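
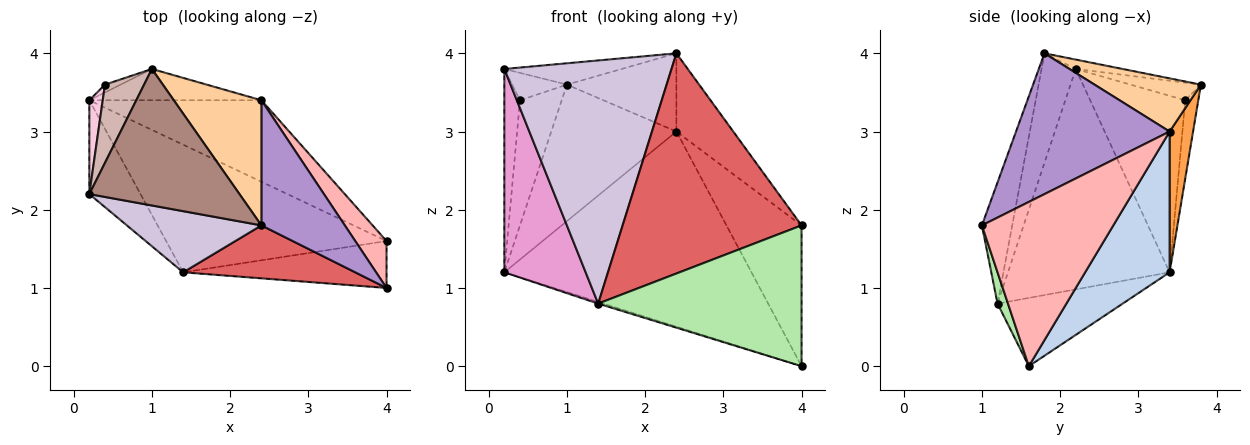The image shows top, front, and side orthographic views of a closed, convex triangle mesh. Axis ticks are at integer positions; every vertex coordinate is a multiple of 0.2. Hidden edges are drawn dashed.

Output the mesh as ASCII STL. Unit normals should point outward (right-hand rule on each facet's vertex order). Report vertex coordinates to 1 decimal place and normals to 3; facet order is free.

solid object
 facet normal -0.296 0.012 -0.955
  outer loop
   vertex 1.4 1.2 0.8
   vertex 0.2 3.4 1.2
   vertex 4.0 1.6 0.0
  endloop
 endfacet
 facet normal 0.301 0.880 -0.368
  outer loop
   vertex 2.4 3.4 3.0
   vertex 4.0 1.6 0.0
   vertex 0.2 3.4 1.2
  endloop
 endfacet
 facet normal 0.180 0.959 -0.220
  outer loop
   vertex 2.4 3.4 3.0
   vertex 0.2 3.4 1.2
   vertex 1.0 3.8 3.6
  endloop
 endfacet
 facet normal 0.458 0.471 0.754
  outer loop
   vertex 2.4 3.4 3.0
   vertex 1.0 3.8 3.6
   vertex 2.4 1.8 4.0
  endloop
 endfacet
 facet normal -0.298 0.953 -0.060
  outer loop
   vertex 0.4 3.6 3.4
   vertex 1.0 3.8 3.6
   vertex 0.2 3.4 1.2
  endloop
 endfacet
 facet normal 0.049 -0.948 -0.316
  outer loop
   vertex 4.0 1.0 1.8
   vertex 1.4 1.2 0.8
   vertex 4.0 1.6 0.0
  endloop
 endfacet
 facet normal -0.163 -0.959 0.231
  outer loop
   vertex 4.0 1.0 1.8
   vertex 2.4 1.8 4.0
   vertex 1.4 1.2 0.8
  endloop
 endfacet
 facet normal 0.857 0.489 0.163
  outer loop
   vertex 4.0 1.0 1.8
   vertex 4.0 1.6 0.0
   vertex 2.4 3.4 3.0
  endloop
 endfacet
 facet normal 0.820 0.304 0.486
  outer loop
   vertex 4.0 1.0 1.8
   vertex 2.4 3.4 3.0
   vertex 2.4 1.8 4.0
  endloop
 endfacet
 facet normal -0.195 -0.951 0.239
  outer loop
   vertex 0.2 2.2 3.8
   vertex 1.4 1.2 0.8
   vertex 2.4 1.8 4.0
  endloop
 endfacet
 facet normal -0.062 0.154 0.986
  outer loop
   vertex 0.2 2.2 3.8
   vertex 2.4 1.8 4.0
   vertex 1.0 3.8 3.6
  endloop
 endfacet
 facet normal -0.391 0.304 0.869
  outer loop
   vertex 0.2 2.2 3.8
   vertex 1.0 3.8 3.6
   vertex 0.4 3.6 3.4
  endloop
 endfacet
 facet normal -0.875 -0.440 -0.203
  outer loop
   vertex 0.2 2.2 3.8
   vertex 0.2 3.4 1.2
   vertex 1.4 1.2 0.8
  endloop
 endfacet
 facet normal -0.984 0.162 0.075
  outer loop
   vertex 0.2 2.2 3.8
   vertex 0.4 3.6 3.4
   vertex 0.2 3.4 1.2
  endloop
 endfacet
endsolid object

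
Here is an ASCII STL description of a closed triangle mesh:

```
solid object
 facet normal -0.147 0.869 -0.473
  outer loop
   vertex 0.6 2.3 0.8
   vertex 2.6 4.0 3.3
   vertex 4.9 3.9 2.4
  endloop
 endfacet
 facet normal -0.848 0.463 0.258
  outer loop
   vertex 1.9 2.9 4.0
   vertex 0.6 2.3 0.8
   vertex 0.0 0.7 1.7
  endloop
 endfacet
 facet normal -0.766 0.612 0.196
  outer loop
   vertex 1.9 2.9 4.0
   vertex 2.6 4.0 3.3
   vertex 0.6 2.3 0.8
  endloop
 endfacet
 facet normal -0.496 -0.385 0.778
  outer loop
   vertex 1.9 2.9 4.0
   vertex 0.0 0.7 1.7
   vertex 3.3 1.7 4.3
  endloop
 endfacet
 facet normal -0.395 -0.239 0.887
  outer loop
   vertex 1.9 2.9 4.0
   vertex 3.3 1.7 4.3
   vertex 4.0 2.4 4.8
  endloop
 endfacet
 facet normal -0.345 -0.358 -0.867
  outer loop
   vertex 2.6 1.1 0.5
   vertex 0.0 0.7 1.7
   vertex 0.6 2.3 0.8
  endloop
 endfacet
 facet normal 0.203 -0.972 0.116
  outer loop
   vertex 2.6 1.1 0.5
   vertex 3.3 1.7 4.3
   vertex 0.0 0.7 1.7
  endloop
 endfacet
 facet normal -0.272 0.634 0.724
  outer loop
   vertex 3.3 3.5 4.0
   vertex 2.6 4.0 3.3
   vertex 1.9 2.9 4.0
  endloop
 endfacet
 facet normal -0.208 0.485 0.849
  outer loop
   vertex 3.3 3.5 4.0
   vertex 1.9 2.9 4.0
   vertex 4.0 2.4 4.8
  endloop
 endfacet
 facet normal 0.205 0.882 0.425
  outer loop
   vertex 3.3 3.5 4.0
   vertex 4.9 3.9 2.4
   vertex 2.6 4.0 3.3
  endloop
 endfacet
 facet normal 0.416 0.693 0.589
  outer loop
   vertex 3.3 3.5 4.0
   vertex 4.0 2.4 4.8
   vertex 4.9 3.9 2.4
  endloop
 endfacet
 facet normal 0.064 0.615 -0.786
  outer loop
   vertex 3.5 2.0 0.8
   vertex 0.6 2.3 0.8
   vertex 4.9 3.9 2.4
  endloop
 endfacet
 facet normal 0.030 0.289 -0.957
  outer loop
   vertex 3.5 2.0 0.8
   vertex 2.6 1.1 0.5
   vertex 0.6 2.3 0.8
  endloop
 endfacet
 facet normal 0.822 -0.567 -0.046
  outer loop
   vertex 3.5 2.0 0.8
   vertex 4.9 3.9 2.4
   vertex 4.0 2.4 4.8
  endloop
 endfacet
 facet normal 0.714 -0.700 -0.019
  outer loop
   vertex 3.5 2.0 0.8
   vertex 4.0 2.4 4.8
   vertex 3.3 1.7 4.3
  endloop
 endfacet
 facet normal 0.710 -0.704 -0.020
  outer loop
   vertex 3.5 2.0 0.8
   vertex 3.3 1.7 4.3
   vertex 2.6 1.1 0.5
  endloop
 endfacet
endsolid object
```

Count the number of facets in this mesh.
16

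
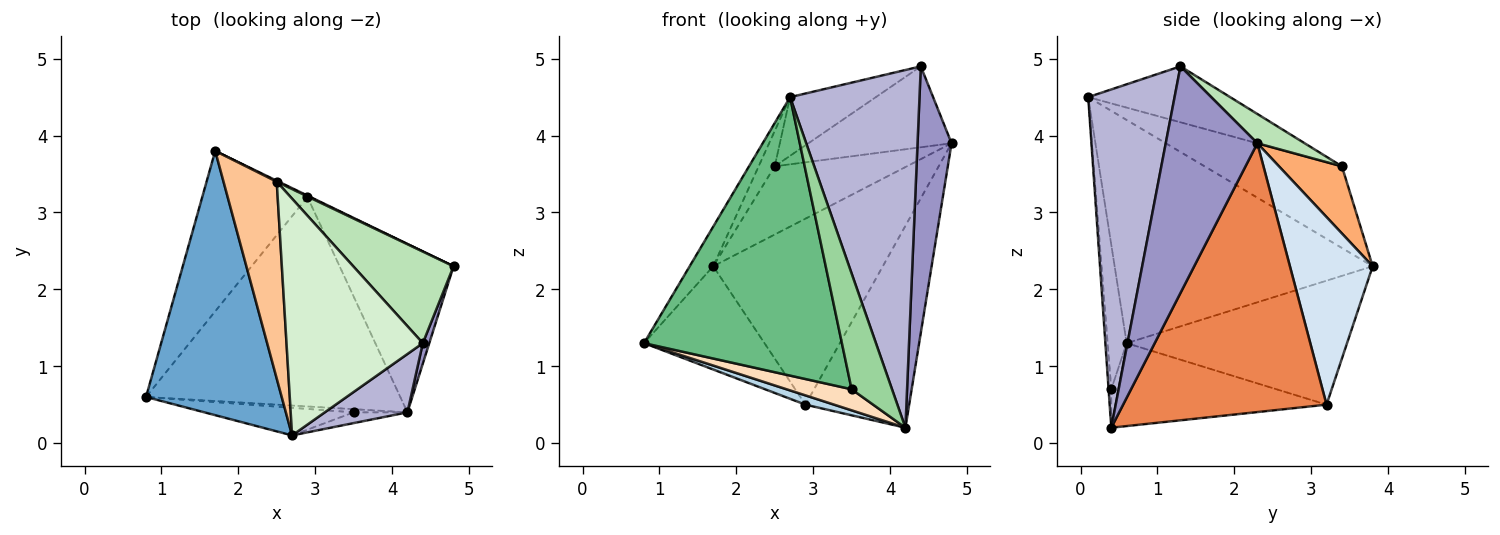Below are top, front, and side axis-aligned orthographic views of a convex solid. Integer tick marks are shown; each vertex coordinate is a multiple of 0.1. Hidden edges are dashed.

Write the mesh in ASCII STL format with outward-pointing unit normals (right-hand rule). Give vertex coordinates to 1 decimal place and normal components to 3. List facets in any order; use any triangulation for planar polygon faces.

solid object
 facet normal -0.852 0.078 0.518
  outer loop
   vertex 2.7 0.1 4.5
   vertex 1.7 3.8 2.3
   vertex 0.8 0.6 1.3
  endloop
 endfacet
 facet normal -0.704 0.385 -0.597
  outer loop
   vertex 2.9 3.2 0.5
   vertex 0.8 0.6 1.3
   vertex 1.7 3.8 2.3
  endloop
 endfacet
 facet normal -0.310 -0.042 -0.950
  outer loop
   vertex 2.9 3.2 0.5
   vertex 4.2 0.4 0.2
   vertex 0.8 0.6 1.3
  endloop
 endfacet
 facet normal 0.439 0.899 -0.007
  outer loop
   vertex 2.9 3.2 0.5
   vertex 1.7 3.8 2.3
   vertex 4.8 2.3 3.9
  endloop
 endfacet
 facet normal 0.833 0.425 -0.353
  outer loop
   vertex 2.9 3.2 0.5
   vertex 4.8 2.3 3.9
   vertex 4.2 0.4 0.2
  endloop
 endfacet
 facet normal 0.430 0.903 0.013
  outer loop
   vertex 2.5 3.4 3.6
   vertex 4.8 2.3 3.9
   vertex 1.7 3.8 2.3
  endloop
 endfacet
 facet normal -0.834 0.098 0.543
  outer loop
   vertex 2.5 3.4 3.6
   vertex 1.7 3.8 2.3
   vertex 2.7 0.1 4.5
  endloop
 endfacet
 facet normal -0.106 -0.983 -0.148
  outer loop
   vertex 3.5 0.4 0.7
   vertex 0.8 0.6 1.3
   vertex 4.2 0.4 0.2
  endloop
 endfacet
 facet normal -0.095 -0.991 -0.098
  outer loop
   vertex 3.5 0.4 0.7
   vertex 2.7 0.1 4.5
   vertex 0.8 0.6 1.3
  endloop
 endfacet
 facet normal -0.066 -0.994 -0.092
  outer loop
   vertex 3.5 0.4 0.7
   vertex 4.2 0.4 0.2
   vertex 2.7 0.1 4.5
  endloop
 endfacet
 facet normal 0.214 0.647 0.732
  outer loop
   vertex 4.4 1.3 4.9
   vertex 4.8 2.3 3.9
   vertex 2.5 3.4 3.6
  endloop
 endfacet
 facet normal -0.370 0.224 0.902
  outer loop
   vertex 4.4 1.3 4.9
   vertex 2.5 3.4 3.6
   vertex 2.7 0.1 4.5
  endloop
 endfacet
 facet normal 0.937 -0.348 0.027
  outer loop
   vertex 4.4 1.3 4.9
   vertex 4.2 0.4 0.2
   vertex 4.8 2.3 3.9
  endloop
 endfacet
 facet normal 0.550 -0.824 0.134
  outer loop
   vertex 4.4 1.3 4.9
   vertex 2.7 0.1 4.5
   vertex 4.2 0.4 0.2
  endloop
 endfacet
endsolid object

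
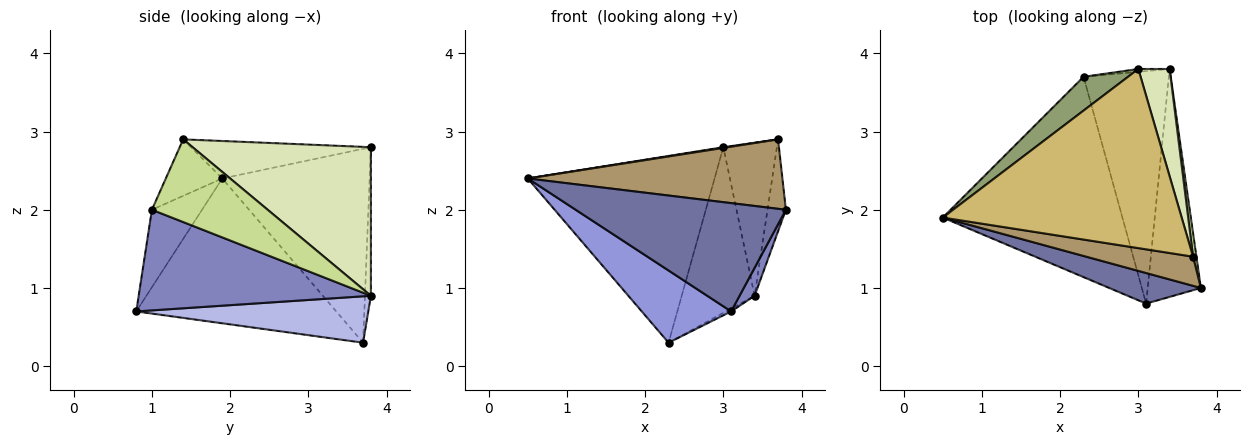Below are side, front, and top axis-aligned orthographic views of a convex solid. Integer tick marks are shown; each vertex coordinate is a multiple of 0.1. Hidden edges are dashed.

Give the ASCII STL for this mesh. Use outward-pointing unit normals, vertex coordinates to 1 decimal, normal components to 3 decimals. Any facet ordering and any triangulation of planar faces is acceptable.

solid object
 facet normal -0.224 -0.938 0.265
  outer loop
   vertex 3.1 0.8 0.7
   vertex 3.8 1.0 2.0
   vertex 0.5 1.9 2.4
  endloop
 endfacet
 facet normal 0.883 -0.057 -0.466
  outer loop
   vertex 3.1 0.8 0.7
   vertex 3.4 3.8 0.9
   vertex 3.8 1.0 2.0
  endloop
 endfacet
 facet normal -0.604 -0.270 -0.750
  outer loop
   vertex 2.3 3.7 0.3
   vertex 3.1 0.8 0.7
   vertex 0.5 1.9 2.4
  endloop
 endfacet
 facet normal 0.478 0.011 -0.878
  outer loop
   vertex 2.3 3.7 0.3
   vertex 3.4 3.8 0.9
   vertex 3.1 0.8 0.7
  endloop
 endfacet
 facet normal -0.613 0.777 0.141
  outer loop
   vertex 2.3 3.7 0.3
   vertex 0.5 1.9 2.4
   vertex 3.0 3.8 2.8
  endloop
 endfacet
 facet normal -0.081 0.997 -0.017
  outer loop
   vertex 2.3 3.7 0.3
   vertex 3.0 3.8 2.8
   vertex 3.4 3.8 0.9
  endloop
 endfacet
 facet normal 0.987 0.157 0.040
  outer loop
   vertex 3.7 1.4 2.9
   vertex 3.8 1.0 2.0
   vertex 3.4 3.8 0.9
  endloop
 endfacet
 facet normal 0.939 0.282 0.198
  outer loop
   vertex 3.7 1.4 2.9
   vertex 3.4 3.8 0.9
   vertex 3.0 3.8 2.8
  endloop
 endfacet
 facet normal -0.200 -0.903 0.379
  outer loop
   vertex 3.7 1.4 2.9
   vertex 0.5 1.9 2.4
   vertex 3.8 1.0 2.0
  endloop
 endfacet
 facet normal -0.155 -0.004 0.988
  outer loop
   vertex 3.7 1.4 2.9
   vertex 3.0 3.8 2.8
   vertex 0.5 1.9 2.4
  endloop
 endfacet
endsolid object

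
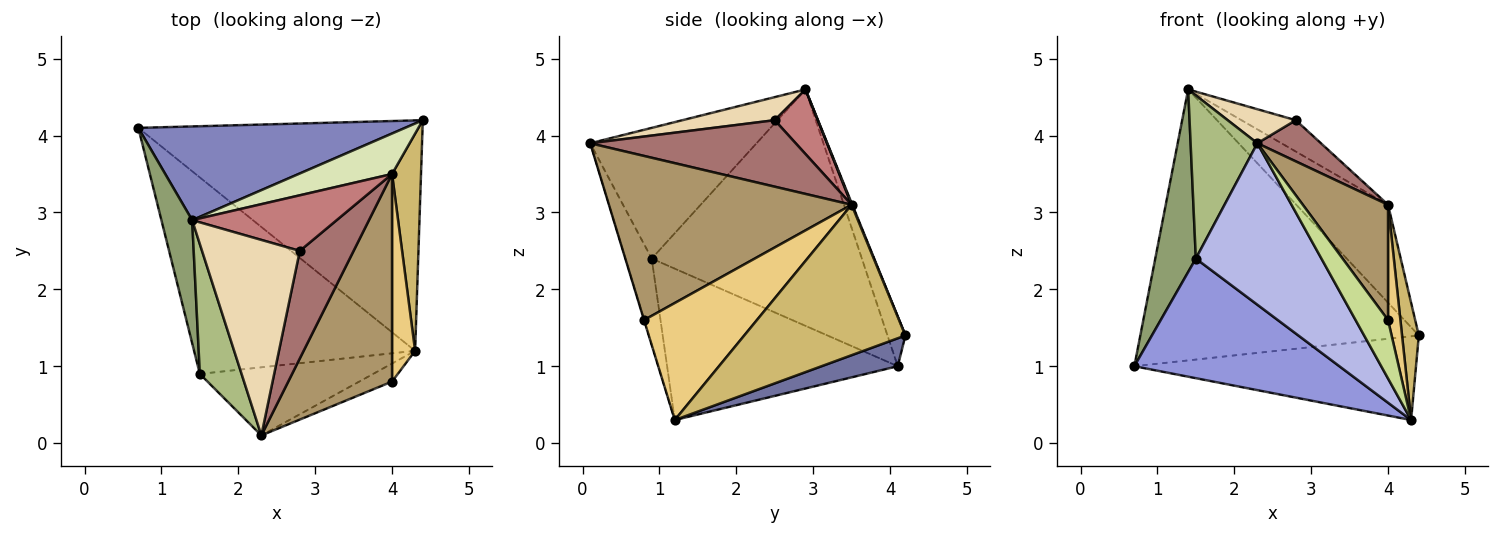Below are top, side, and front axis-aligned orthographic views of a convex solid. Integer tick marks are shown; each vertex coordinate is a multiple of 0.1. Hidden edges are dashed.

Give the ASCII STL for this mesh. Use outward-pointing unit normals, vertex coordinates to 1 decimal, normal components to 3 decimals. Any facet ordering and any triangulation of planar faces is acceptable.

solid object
 facet normal 0.092 0.340 -0.936
  outer loop
   vertex 4.3 1.2 0.3
   vertex 0.7 4.1 1.0
   vertex 4.4 4.2 1.4
  endloop
 endfacet
 facet normal -0.061 0.943 0.326
  outer loop
   vertex 1.4 2.9 4.6
   vertex 4.4 4.2 1.4
   vertex 0.7 4.1 1.0
  endloop
 endfacet
 facet normal -0.505 -0.449 -0.737
  outer loop
   vertex 1.5 0.9 2.4
   vertex 0.7 4.1 1.0
   vertex 4.3 1.2 0.3
  endloop
 endfacet
 facet normal -0.189 -0.905 -0.382
  outer loop
   vertex 1.5 0.9 2.4
   vertex 4.3 1.2 0.3
   vertex 2.3 0.1 3.9
  endloop
 endfacet
 facet normal -0.974 -0.188 0.127
  outer loop
   vertex 1.5 0.9 2.4
   vertex 1.4 2.9 4.6
   vertex 0.7 4.1 1.0
  endloop
 endfacet
 facet normal -0.890 -0.357 0.284
  outer loop
   vertex 1.5 0.9 2.4
   vertex 2.3 0.1 3.9
   vertex 1.4 2.9 4.6
  endloop
 endfacet
 facet normal -0.006 -0.955 -0.295
  outer loop
   vertex 4.0 0.8 1.6
   vertex 2.3 0.1 3.9
   vertex 4.3 1.2 0.3
  endloop
 endfacet
 facet normal 0.007 0.924 0.382
  outer loop
   vertex 4.0 3.5 3.1
   vertex 4.4 4.2 1.4
   vertex 1.4 2.9 4.6
  endloop
 endfacet
 facet normal 0.810 -0.285 0.512
  outer loop
   vertex 4.0 3.5 3.1
   vertex 2.3 0.1 3.9
   vertex 4.0 0.8 1.6
  endloop
 endfacet
 facet normal 0.977 -0.102 0.188
  outer loop
   vertex 4.0 3.5 3.1
   vertex 4.3 1.2 0.3
   vertex 4.4 4.2 1.4
  endloop
 endfacet
 facet normal 0.976 -0.107 0.192
  outer loop
   vertex 4.0 3.5 3.1
   vertex 4.0 0.8 1.6
   vertex 4.3 1.2 0.3
  endloop
 endfacet
 facet normal 0.226 -0.167 0.960
  outer loop
   vertex 2.8 2.5 4.2
   vertex 1.4 2.9 4.6
   vertex 2.3 0.1 3.9
  endloop
 endfacet
 facet normal 0.756 -0.234 0.612
  outer loop
   vertex 2.8 2.5 4.2
   vertex 2.3 0.1 3.9
   vertex 4.0 3.5 3.1
  endloop
 endfacet
 facet normal 0.363 0.458 0.812
  outer loop
   vertex 2.8 2.5 4.2
   vertex 4.0 3.5 3.1
   vertex 1.4 2.9 4.6
  endloop
 endfacet
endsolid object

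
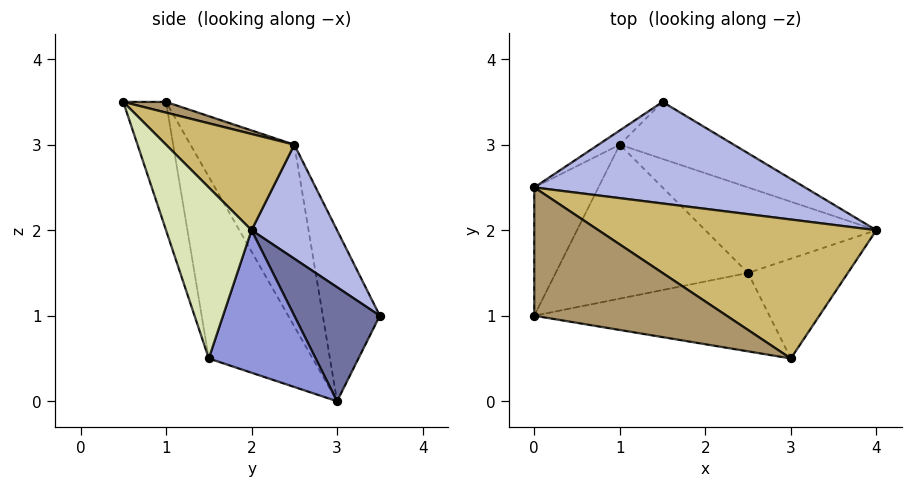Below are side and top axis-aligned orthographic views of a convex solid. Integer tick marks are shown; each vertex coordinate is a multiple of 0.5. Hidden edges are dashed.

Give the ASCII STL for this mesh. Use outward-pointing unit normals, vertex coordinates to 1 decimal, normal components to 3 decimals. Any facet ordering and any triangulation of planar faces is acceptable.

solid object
 facet normal 0.577 0.577 -0.577
  outer loop
   vertex 1.0 3.0 0.0
   vertex 1.5 3.5 1.0
   vertex 4.0 2.0 2.0
  endloop
 endfacet
 facet normal -0.503 -0.681 -0.533
  outer loop
   vertex 2.5 1.5 0.5
   vertex 0.0 1.0 3.5
   vertex 1.0 3.0 0.0
  endloop
 endfacet
 facet normal 0.598 0.359 -0.717
  outer loop
   vertex 2.5 1.5 0.5
   vertex 1.0 3.0 0.0
   vertex 4.0 2.0 2.0
  endloop
 endfacet
 facet normal 0.241 0.784 0.573
  outer loop
   vertex 0.0 2.5 3.0
   vertex 4.0 2.0 2.0
   vertex 1.5 3.5 1.0
  endloop
 endfacet
 facet normal -0.937 -0.110 -0.331
  outer loop
   vertex 0.0 2.5 3.0
   vertex 1.0 3.0 0.0
   vertex 0.0 1.0 3.5
  endloop
 endfacet
 facet normal -0.623 0.778 -0.078
  outer loop
   vertex 0.0 2.5 3.0
   vertex 1.5 3.5 1.0
   vertex 1.0 3.0 0.0
  endloop
 endfacet
 facet normal -0.157 -0.944 -0.289
  outer loop
   vertex 3.0 0.5 3.5
   vertex 0.0 1.0 3.5
   vertex 2.5 1.5 0.5
  endloop
 endfacet
 facet normal 0.587 -0.734 -0.342
  outer loop
   vertex 3.0 0.5 3.5
   vertex 2.5 1.5 0.5
   vertex 4.0 2.0 2.0
  endloop
 endfacet
 facet normal 0.053 0.316 0.947
  outer loop
   vertex 3.0 0.5 3.5
   vertex 0.0 2.5 3.0
   vertex 0.0 1.0 3.5
  endloop
 endfacet
 facet normal 0.265 0.588 0.764
  outer loop
   vertex 3.0 0.5 3.5
   vertex 4.0 2.0 2.0
   vertex 0.0 2.5 3.0
  endloop
 endfacet
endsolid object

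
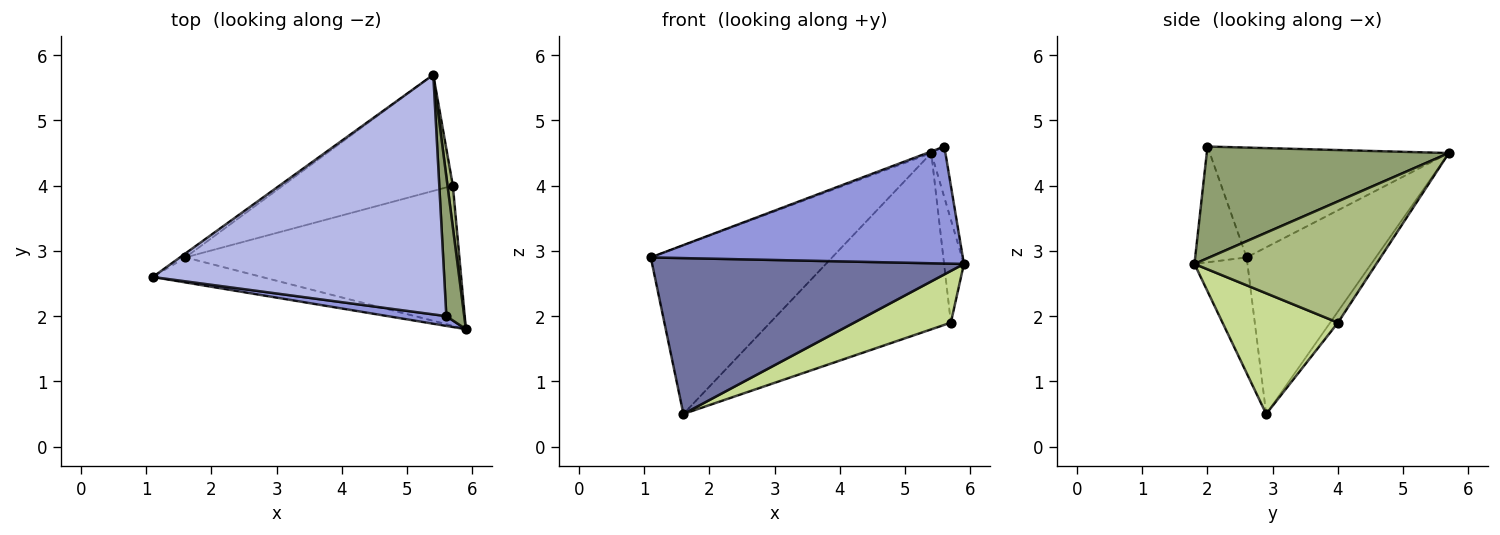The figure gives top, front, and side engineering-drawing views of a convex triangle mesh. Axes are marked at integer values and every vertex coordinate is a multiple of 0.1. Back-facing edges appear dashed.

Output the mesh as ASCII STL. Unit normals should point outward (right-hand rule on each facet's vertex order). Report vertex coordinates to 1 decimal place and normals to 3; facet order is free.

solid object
 facet normal -0.166 -0.974 -0.156
  outer loop
   vertex 1.6 2.9 0.5
   vertex 5.9 1.8 2.8
   vertex 1.1 2.6 2.9
  endloop
 endfacet
 facet normal -0.580 0.814 -0.019
  outer loop
   vertex 1.6 2.9 0.5
   vertex 1.1 2.6 2.9
   vertex 5.4 5.7 4.5
  endloop
 endfacet
 facet normal -0.162 -0.983 0.082
  outer loop
   vertex 5.6 2.0 4.6
   vertex 1.1 2.6 2.9
   vertex 5.9 1.8 2.8
  endloop
 endfacet
 facet normal -0.353 0.006 0.936
  outer loop
   vertex 5.6 2.0 4.6
   vertex 5.4 5.7 4.5
   vertex 1.1 2.6 2.9
  endloop
 endfacet
 facet normal 0.986 0.058 0.158
  outer loop
   vertex 5.6 2.0 4.6
   vertex 5.9 1.8 2.8
   vertex 5.4 5.7 4.5
  endloop
 endfacet
 facet normal 0.993 0.108 0.044
  outer loop
   vertex 5.7 4.0 1.9
   vertex 5.4 5.7 4.5
   vertex 5.9 1.8 2.8
  endloop
 endfacet
 facet normal 0.382 -0.320 -0.867
  outer loop
   vertex 5.7 4.0 1.9
   vertex 5.9 1.8 2.8
   vertex 1.6 2.9 0.5
  endloop
 endfacet
 facet normal -0.036 0.835 -0.550
  outer loop
   vertex 5.7 4.0 1.9
   vertex 1.6 2.9 0.5
   vertex 5.4 5.7 4.5
  endloop
 endfacet
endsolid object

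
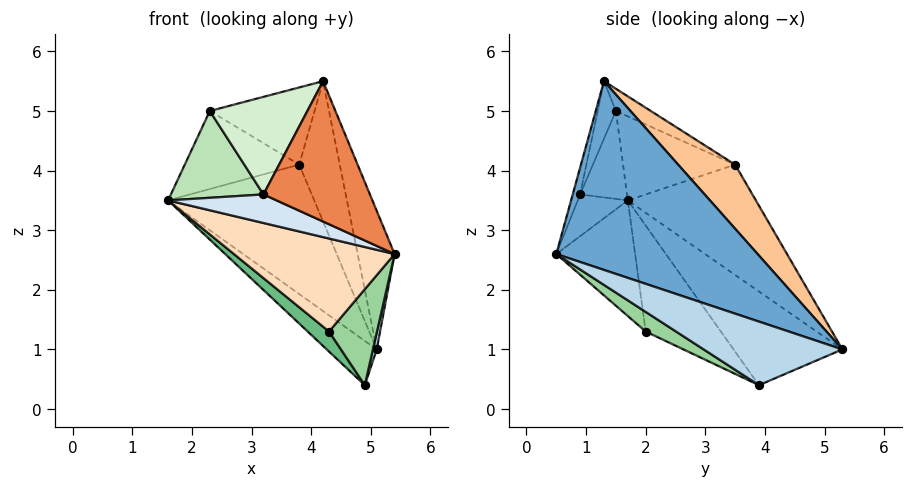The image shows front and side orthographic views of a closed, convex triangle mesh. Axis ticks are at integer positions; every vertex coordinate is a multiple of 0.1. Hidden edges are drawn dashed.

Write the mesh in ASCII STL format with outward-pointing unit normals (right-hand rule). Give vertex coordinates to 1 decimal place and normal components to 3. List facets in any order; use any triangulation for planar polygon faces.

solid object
 facet normal 0.926 0.170 0.336
  outer loop
   vertex 4.2 1.3 5.5
   vertex 5.4 0.5 2.6
   vertex 5.1 5.3 1.0
  endloop
 endfacet
 facet normal -0.755 0.347 -0.557
  outer loop
   vertex 4.9 3.9 0.4
   vertex 1.6 1.7 3.5
   vertex 5.1 5.3 1.0
  endloop
 endfacet
 facet normal 0.965 -0.026 -0.260
  outer loop
   vertex 4.9 3.9 0.4
   vertex 5.1 5.3 1.0
   vertex 5.4 0.5 2.6
  endloop
 endfacet
 facet normal -0.366 -0.793 -0.488
  outer loop
   vertex 3.2 0.9 3.6
   vertex 1.6 1.7 3.5
   vertex 5.4 0.5 2.6
  endloop
 endfacet
 facet normal -0.067 -0.969 0.239
  outer loop
   vertex 3.2 0.9 3.6
   vertex 5.4 0.5 2.6
   vertex 4.2 1.3 5.5
  endloop
 endfacet
 facet normal -0.651 0.743 0.158
  outer loop
   vertex 3.8 3.5 4.1
   vertex 5.1 5.3 1.0
   vertex 1.6 1.7 3.5
  endloop
 endfacet
 facet normal 0.674 0.480 0.561
  outer loop
   vertex 3.8 3.5 4.1
   vertex 4.2 1.3 5.5
   vertex 5.1 5.3 1.0
  endloop
 endfacet
 facet normal -0.367 -0.748 -0.553
  outer loop
   vertex 4.3 2.0 1.3
   vertex 5.4 0.5 2.6
   vertex 1.6 1.7 3.5
  endloop
 endfacet
 facet normal -0.610 -0.173 -0.773
  outer loop
   vertex 4.3 2.0 1.3
   vertex 1.6 1.7 3.5
   vertex 4.9 3.9 0.4
  endloop
 endfacet
 facet normal 0.307 -0.485 -0.819
  outer loop
   vertex 4.3 2.0 1.3
   vertex 4.9 3.9 0.4
   vertex 5.4 0.5 2.6
  endloop
 endfacet
 facet normal -0.450 -0.888 0.092
  outer loop
   vertex 2.3 1.5 5.0
   vertex 1.6 1.7 3.5
   vertex 3.2 0.9 3.6
  endloop
 endfacet
 facet normal -0.175 -0.941 0.290
  outer loop
   vertex 2.3 1.5 5.0
   vertex 3.2 0.9 3.6
   vertex 4.2 1.3 5.5
  endloop
 endfacet
 facet normal -0.645 0.658 0.389
  outer loop
   vertex 2.3 1.5 5.0
   vertex 3.8 3.5 4.1
   vertex 1.6 1.7 3.5
  endloop
 endfacet
 facet normal -0.169 0.507 0.845
  outer loop
   vertex 2.3 1.5 5.0
   vertex 4.2 1.3 5.5
   vertex 3.8 3.5 4.1
  endloop
 endfacet
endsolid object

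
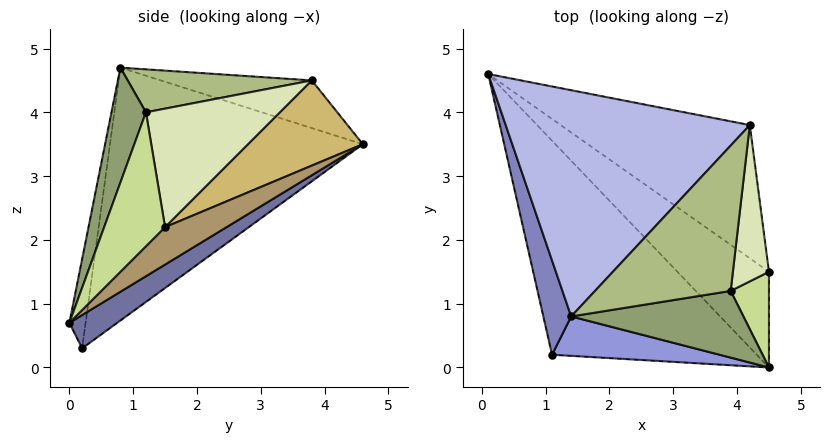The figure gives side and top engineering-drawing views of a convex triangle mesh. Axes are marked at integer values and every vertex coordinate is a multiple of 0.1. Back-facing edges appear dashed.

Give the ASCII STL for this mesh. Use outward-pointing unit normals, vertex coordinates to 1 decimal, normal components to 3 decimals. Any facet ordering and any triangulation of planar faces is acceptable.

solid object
 facet normal 0.128 0.602 -0.788
  outer loop
   vertex 1.1 0.2 0.3
   vertex 0.1 4.6 3.5
   vertex 4.5 0.0 0.7
  endloop
 endfacet
 facet normal -0.951 -0.292 0.105
  outer loop
   vertex 1.4 0.8 4.7
   vertex 0.1 4.6 3.5
   vertex 1.1 0.2 0.3
  endloop
 endfacet
 facet normal -0.075 -0.987 0.140
  outer loop
   vertex 1.4 0.8 4.7
   vertex 1.1 0.2 0.3
   vertex 4.5 0.0 0.7
  endloop
 endfacet
 facet normal -0.186 0.237 0.953
  outer loop
   vertex 4.2 3.8 4.5
   vertex 0.1 4.6 3.5
   vertex 1.4 0.8 4.7
  endloop
 endfacet
 facet normal 0.247 -0.895 0.371
  outer loop
   vertex 3.9 1.2 4.0
   vertex 1.4 0.8 4.7
   vertex 4.5 0.0 0.7
  endloop
 endfacet
 facet normal 0.295 -0.213 0.931
  outer loop
   vertex 3.9 1.2 4.0
   vertex 4.2 3.8 4.5
   vertex 1.4 0.8 4.7
  endloop
 endfacet
 facet normal 0.927 -0.265 0.265
  outer loop
   vertex 4.5 1.5 2.2
   vertex 3.9 1.2 4.0
   vertex 4.5 0.0 0.7
  endloop
 endfacet
 facet normal 0.944 -0.164 0.287
  outer loop
   vertex 4.5 1.5 2.2
   vertex 4.2 3.8 4.5
   vertex 3.9 1.2 4.0
  endloop
 endfacet
 facet normal 0.278 0.679 -0.679
  outer loop
   vertex 4.5 1.5 2.2
   vertex 4.5 0.0 0.7
   vertex 0.1 4.6 3.5
  endloop
 endfacet
 facet normal 0.296 0.695 -0.656
  outer loop
   vertex 4.5 1.5 2.2
   vertex 0.1 4.6 3.5
   vertex 4.2 3.8 4.5
  endloop
 endfacet
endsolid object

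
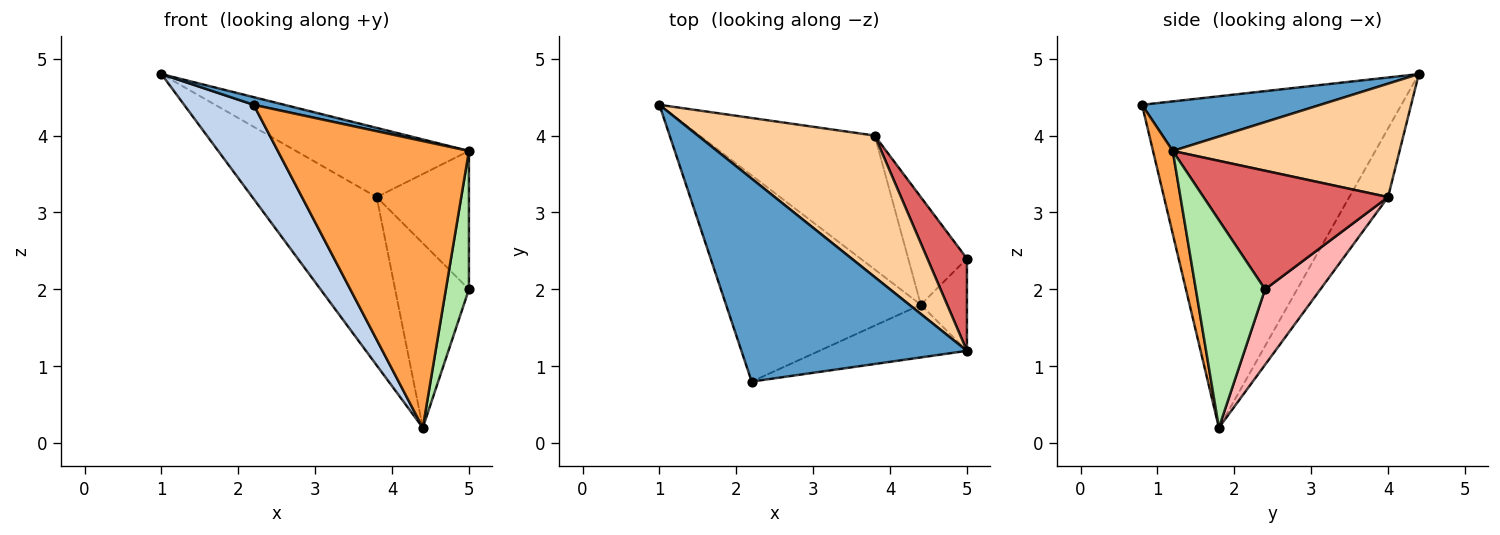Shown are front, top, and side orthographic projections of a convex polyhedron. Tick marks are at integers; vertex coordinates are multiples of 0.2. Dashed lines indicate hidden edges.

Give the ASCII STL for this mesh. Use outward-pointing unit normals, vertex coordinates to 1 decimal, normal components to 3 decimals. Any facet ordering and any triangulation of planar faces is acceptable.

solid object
 facet normal 0.214 -0.037 0.976
  outer loop
   vertex 2.2 0.8 4.4
   vertex 5.0 1.2 3.8
   vertex 1.0 4.4 4.8
  endloop
 endfacet
 facet normal -0.840 -0.225 -0.494
  outer loop
   vertex 4.4 1.8 0.2
   vertex 2.2 0.8 4.4
   vertex 1.0 4.4 4.8
  endloop
 endfacet
 facet normal 0.101 -0.978 -0.180
  outer loop
   vertex 4.4 1.8 0.2
   vertex 5.0 1.2 3.8
   vertex 2.2 0.8 4.4
  endloop
 endfacet
 facet normal 0.499 0.381 0.778
  outer loop
   vertex 3.8 4.0 3.2
   vertex 1.0 4.4 4.8
   vertex 5.0 1.2 3.8
  endloop
 endfacet
 facet normal -0.237 0.760 -0.605
  outer loop
   vertex 3.8 4.0 3.2
   vertex 4.4 1.8 0.2
   vertex 1.0 4.4 4.8
  endloop
 endfacet
 facet normal 0.928 -0.309 -0.206
  outer loop
   vertex 5.0 2.4 2.0
   vertex 5.0 1.2 3.8
   vertex 4.4 1.8 0.2
  endloop
 endfacet
 facet normal 0.857 0.429 0.286
  outer loop
   vertex 5.0 2.4 2.0
   vertex 3.8 4.0 3.2
   vertex 5.0 1.2 3.8
  endloop
 endfacet
 facet normal 0.544 0.725 -0.423
  outer loop
   vertex 5.0 2.4 2.0
   vertex 4.4 1.8 0.2
   vertex 3.8 4.0 3.2
  endloop
 endfacet
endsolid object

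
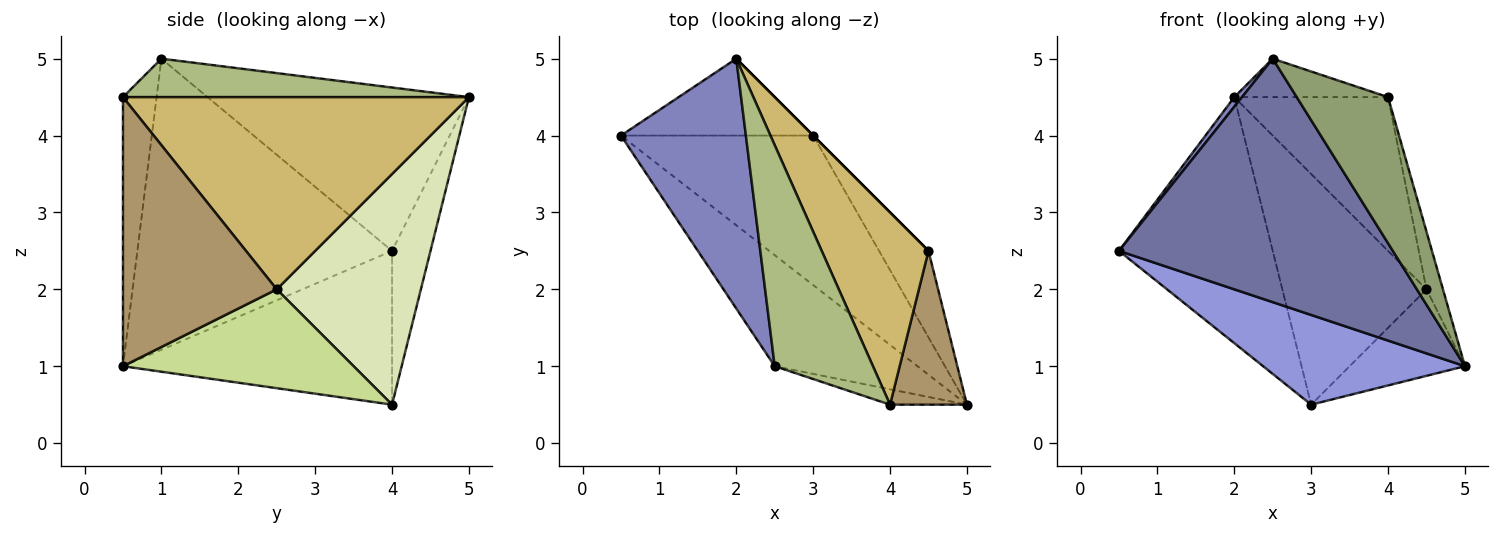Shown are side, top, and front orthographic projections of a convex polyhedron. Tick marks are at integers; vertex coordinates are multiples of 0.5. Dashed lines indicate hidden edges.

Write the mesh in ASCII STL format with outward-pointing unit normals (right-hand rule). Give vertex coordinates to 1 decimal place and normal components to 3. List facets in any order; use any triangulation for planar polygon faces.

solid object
 facet normal -0.646 -0.695 -0.317
  outer loop
   vertex 2.5 1.0 5.0
   vertex 0.5 4.0 2.5
   vertex 5.0 0.5 1.0
  endloop
 endfacet
 facet normal -0.794 -0.023 0.607
  outer loop
   vertex 2.5 1.0 5.0
   vertex 2.0 5.0 4.5
   vertex 0.5 4.0 2.5
  endloop
 endfacet
 facet normal -0.566 -0.424 -0.707
  outer loop
   vertex 3.0 4.0 0.5
   vertex 5.0 0.5 1.0
   vertex 0.5 4.0 2.5
  endloop
 endfacet
 facet normal -0.232 0.928 -0.290
  outer loop
   vertex 3.0 4.0 0.5
   vertex 0.5 4.0 2.5
   vertex 2.0 5.0 4.5
  endloop
 endfacet
 facet normal -0.344 -0.934 -0.098
  outer loop
   vertex 4.0 0.5 4.5
   vertex 2.5 1.0 5.0
   vertex 5.0 0.5 1.0
  endloop
 endfacet
 facet normal 0.360 0.160 0.919
  outer loop
   vertex 4.0 0.5 4.5
   vertex 2.0 5.0 4.5
   vertex 2.5 1.0 5.0
  endloop
 endfacet
 facet normal 0.816 0.408 -0.408
  outer loop
   vertex 4.5 2.5 2.0
   vertex 5.0 0.5 1.0
   vertex 3.0 4.0 0.5
  endloop
 endfacet
 facet normal 0.707 0.707 0.000
  outer loop
   vertex 4.5 2.5 2.0
   vertex 3.0 4.0 0.5
   vertex 2.0 5.0 4.5
  endloop
 endfacet
 facet normal 0.956 0.102 0.273
  outer loop
   vertex 4.5 2.5 2.0
   vertex 4.0 0.5 4.5
   vertex 5.0 0.5 1.0
  endloop
 endfacet
 facet normal 0.815 0.362 0.453
  outer loop
   vertex 4.5 2.5 2.0
   vertex 2.0 5.0 4.5
   vertex 4.0 0.5 4.5
  endloop
 endfacet
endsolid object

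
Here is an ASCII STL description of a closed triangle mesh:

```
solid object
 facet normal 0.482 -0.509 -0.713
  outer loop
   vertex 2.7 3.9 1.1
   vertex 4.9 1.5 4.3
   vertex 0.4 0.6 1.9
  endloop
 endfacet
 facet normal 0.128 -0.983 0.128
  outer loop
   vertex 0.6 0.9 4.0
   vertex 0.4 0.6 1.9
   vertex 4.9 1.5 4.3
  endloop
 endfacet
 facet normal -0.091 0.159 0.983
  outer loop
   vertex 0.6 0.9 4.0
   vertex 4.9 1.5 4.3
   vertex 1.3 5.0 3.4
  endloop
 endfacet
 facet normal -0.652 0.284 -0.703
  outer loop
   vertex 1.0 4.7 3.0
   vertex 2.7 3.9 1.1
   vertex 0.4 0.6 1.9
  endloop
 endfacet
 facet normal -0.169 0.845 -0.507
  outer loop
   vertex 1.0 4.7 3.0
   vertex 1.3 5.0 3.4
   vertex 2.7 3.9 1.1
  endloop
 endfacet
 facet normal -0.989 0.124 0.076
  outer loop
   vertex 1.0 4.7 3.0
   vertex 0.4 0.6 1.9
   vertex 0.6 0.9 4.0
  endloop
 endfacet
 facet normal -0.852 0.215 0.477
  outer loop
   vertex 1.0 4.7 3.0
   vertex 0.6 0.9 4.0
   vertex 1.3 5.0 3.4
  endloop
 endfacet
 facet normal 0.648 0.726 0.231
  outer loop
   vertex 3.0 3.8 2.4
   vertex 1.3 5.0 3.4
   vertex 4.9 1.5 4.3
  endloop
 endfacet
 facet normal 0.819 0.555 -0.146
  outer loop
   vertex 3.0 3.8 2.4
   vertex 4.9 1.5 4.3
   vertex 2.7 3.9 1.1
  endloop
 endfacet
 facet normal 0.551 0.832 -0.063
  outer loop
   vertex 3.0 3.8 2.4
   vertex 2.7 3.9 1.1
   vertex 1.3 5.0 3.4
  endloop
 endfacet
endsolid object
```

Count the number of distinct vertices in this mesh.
7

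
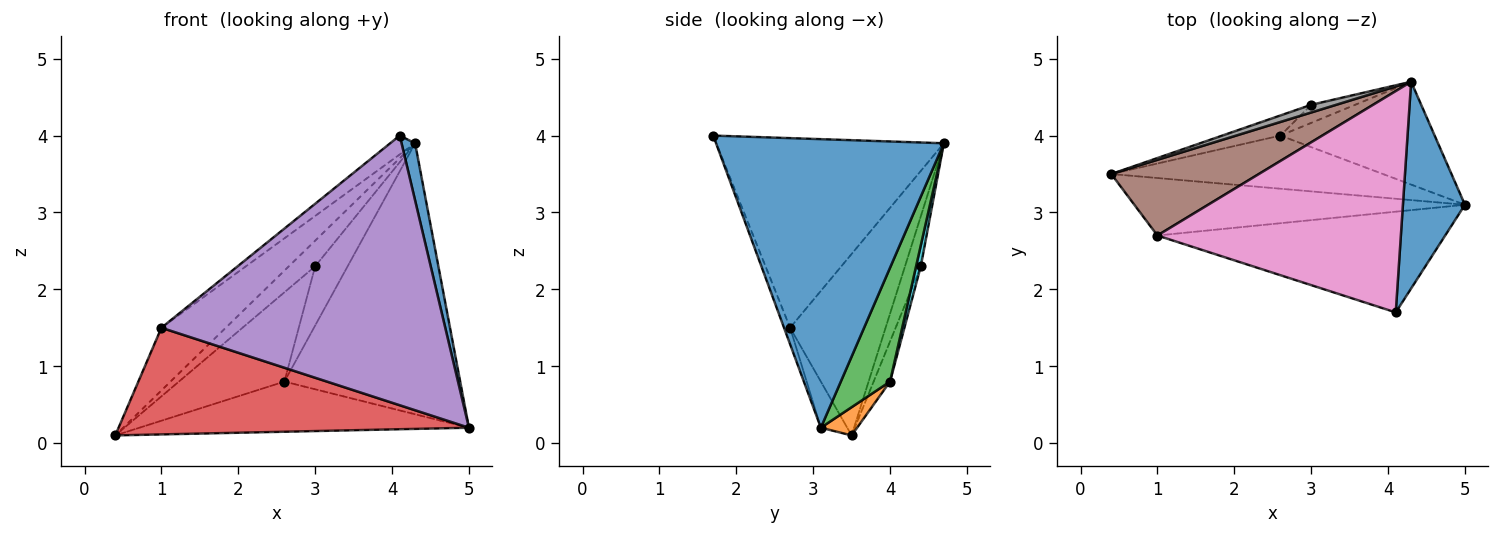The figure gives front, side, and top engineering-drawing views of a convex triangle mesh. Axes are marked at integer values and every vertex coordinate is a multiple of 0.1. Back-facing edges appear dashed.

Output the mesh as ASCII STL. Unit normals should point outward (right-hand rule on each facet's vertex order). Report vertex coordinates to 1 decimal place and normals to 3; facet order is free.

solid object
 facet normal 0.976 -0.058 0.210
  outer loop
   vertex 4.1 1.7 4.0
   vertex 5.0 3.1 0.2
   vertex 4.3 4.7 3.9
  endloop
 endfacet
 facet normal 0.075 0.684 -0.725
  outer loop
   vertex 2.6 4.0 0.8
   vertex 5.0 3.1 0.2
   vertex 0.4 3.5 0.1
  endloop
 endfacet
 facet normal 0.253 0.904 -0.343
  outer loop
   vertex 2.6 4.0 0.8
   vertex 4.3 4.7 3.9
   vertex 5.0 3.1 0.2
  endloop
 endfacet
 facet normal -0.066 -0.878 -0.474
  outer loop
   vertex 1.0 2.7 1.5
   vertex 0.4 3.5 0.1
   vertex 5.0 3.1 0.2
  endloop
 endfacet
 facet normal -0.020 -0.937 -0.350
  outer loop
   vertex 1.0 2.7 1.5
   vertex 5.0 3.1 0.2
   vertex 4.1 1.7 4.0
  endloop
 endfacet
 facet normal -0.687 0.463 0.559
  outer loop
   vertex 1.0 2.7 1.5
   vertex 4.3 4.7 3.9
   vertex 0.4 3.5 0.1
  endloop
 endfacet
 facet normal -0.613 0.067 0.787
  outer loop
   vertex 1.0 2.7 1.5
   vertex 4.1 1.7 4.0
   vertex 4.3 4.7 3.9
  endloop
 endfacet
 facet normal -0.498 0.830 0.249
  outer loop
   vertex 3.0 4.4 2.3
   vertex 0.4 3.5 0.1
   vertex 4.3 4.7 3.9
  endloop
 endfacet
 facet normal -0.150 0.965 -0.217
  outer loop
   vertex 3.0 4.4 2.3
   vertex 2.6 4.0 0.8
   vertex 0.4 3.5 0.1
  endloop
 endfacet
 facet normal 0.137 0.947 -0.289
  outer loop
   vertex 3.0 4.4 2.3
   vertex 4.3 4.7 3.9
   vertex 2.6 4.0 0.8
  endloop
 endfacet
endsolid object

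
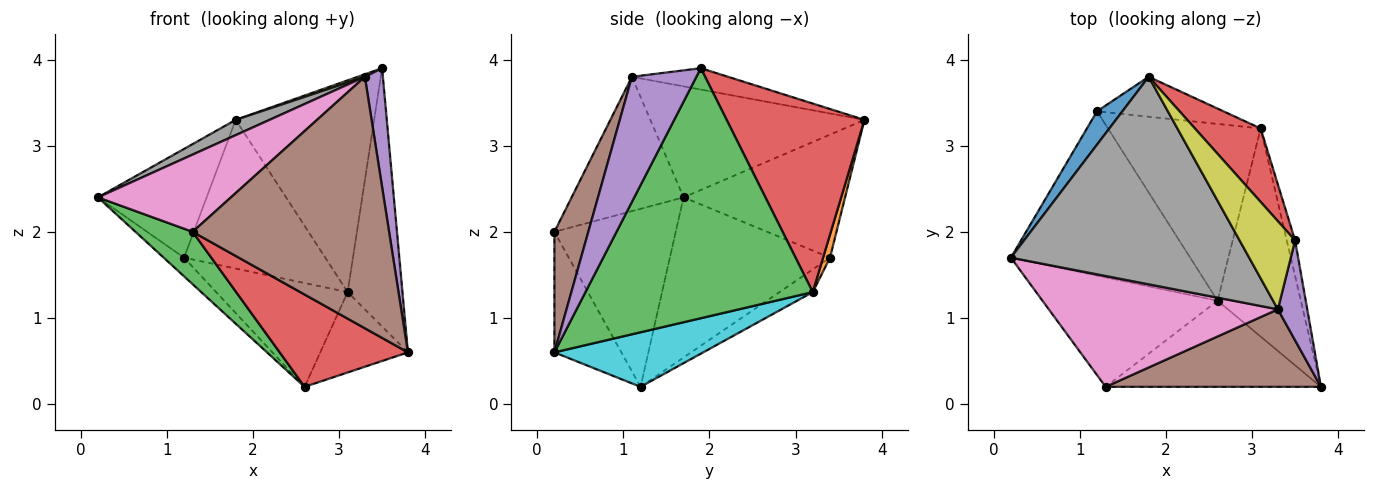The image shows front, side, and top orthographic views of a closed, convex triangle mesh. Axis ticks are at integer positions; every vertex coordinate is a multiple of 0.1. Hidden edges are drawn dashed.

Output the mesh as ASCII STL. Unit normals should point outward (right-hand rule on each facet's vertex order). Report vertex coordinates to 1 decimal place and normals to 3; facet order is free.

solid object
 facet normal -0.818 0.550 0.169
  outer loop
   vertex 1.2 3.4 1.7
   vertex 0.2 1.7 2.4
   vertex 1.8 3.8 3.3
  endloop
 endfacet
 facet normal 0.047 0.965 -0.259
  outer loop
   vertex 3.1 3.2 1.3
   vertex 1.2 3.4 1.7
   vertex 1.8 3.8 3.3
  endloop
 endfacet
 facet normal 0.972 0.234 -0.032
  outer loop
   vertex 3.1 3.2 1.3
   vertex 3.5 1.9 3.9
   vertex 3.8 0.2 0.6
  endloop
 endfacet
 facet normal 0.685 0.688 0.239
  outer loop
   vertex 3.1 3.2 1.3
   vertex 1.8 3.8 3.3
   vertex 3.5 1.9 3.9
  endloop
 endfacet
 facet normal 0.939 -0.262 0.221
  outer loop
   vertex 3.3 1.1 3.8
   vertex 3.8 0.2 0.6
   vertex 3.5 1.9 3.9
  endloop
 endfacet
 facet normal 0.163 -0.943 0.291
  outer loop
   vertex 3.3 1.1 3.8
   vertex 1.3 0.2 2.0
   vertex 3.8 0.2 0.6
  endloop
 endfacet
 facet normal -0.434 -0.515 0.739
  outer loop
   vertex 3.3 1.1 3.8
   vertex 0.2 1.7 2.4
   vertex 1.3 0.2 2.0
  endloop
 endfacet
 facet normal -0.421 -0.067 0.904
  outer loop
   vertex 3.3 1.1 3.8
   vertex 1.8 3.8 3.3
   vertex 0.2 1.7 2.4
  endloop
 endfacet
 facet normal -0.359 -0.027 0.933
  outer loop
   vertex 3.3 1.1 3.8
   vertex 3.5 1.9 3.9
   vertex 1.8 3.8 3.3
  endloop
 endfacet
 facet normal 0.521 0.307 -0.796
  outer loop
   vertex 2.6 1.2 0.2
   vertex 3.1 3.2 1.3
   vertex 3.8 0.2 0.6
  endloop
 endfacet
 facet normal -0.127 0.502 -0.855
  outer loop
   vertex 2.6 1.2 0.2
   vertex 1.2 3.4 1.7
   vertex 3.1 3.2 1.3
  endloop
 endfacet
 facet normal -0.664 0.084 -0.743
  outer loop
   vertex 2.6 1.2 0.2
   vertex 0.2 1.7 2.4
   vertex 1.2 3.4 1.7
  endloop
 endfacet
 facet normal -0.676 -0.318 -0.665
  outer loop
   vertex 2.6 1.2 0.2
   vertex 1.3 0.2 2.0
   vertex 0.2 1.7 2.4
  endloop
 endfacet
 facet normal -0.357 -0.683 -0.637
  outer loop
   vertex 2.6 1.2 0.2
   vertex 3.8 0.2 0.6
   vertex 1.3 0.2 2.0
  endloop
 endfacet
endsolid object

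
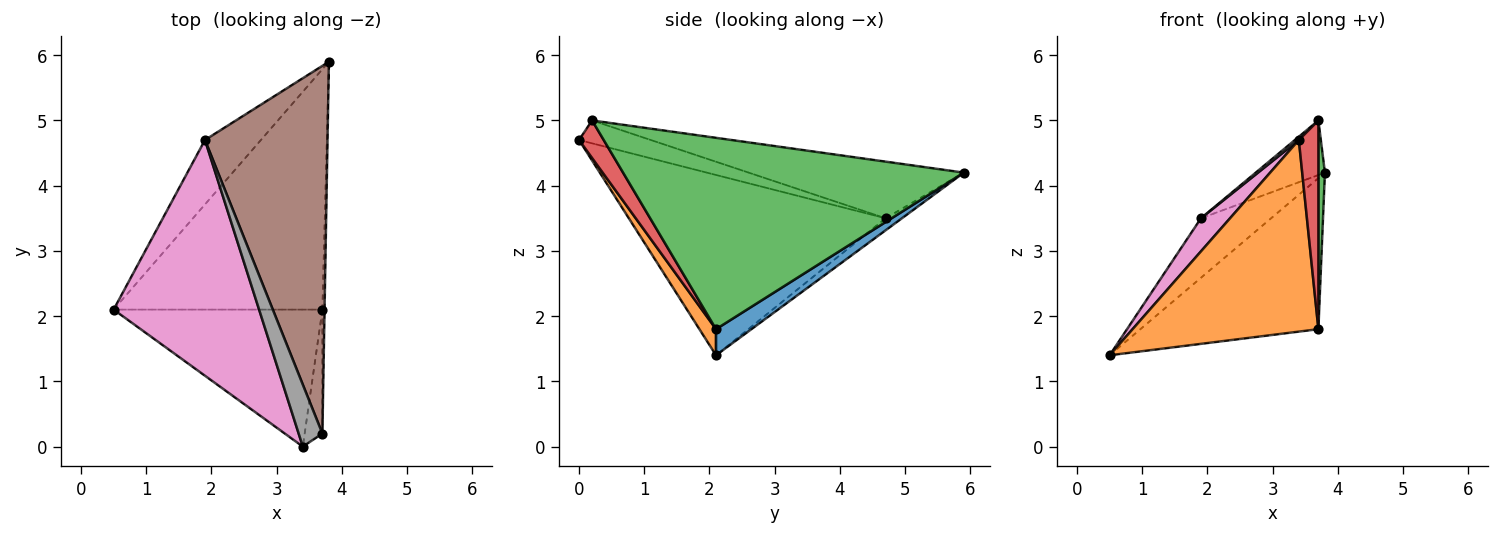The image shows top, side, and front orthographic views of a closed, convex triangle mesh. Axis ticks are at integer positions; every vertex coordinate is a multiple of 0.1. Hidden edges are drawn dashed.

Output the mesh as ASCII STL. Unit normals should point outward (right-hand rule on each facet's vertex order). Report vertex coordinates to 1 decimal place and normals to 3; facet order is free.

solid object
 facet normal 0.105 0.529 -0.842
  outer loop
   vertex 3.7 2.1 1.8
   vertex 0.5 2.1 1.4
   vertex 3.8 5.9 4.2
  endloop
 endfacet
 facet normal 0.073 -0.811 -0.580
  outer loop
   vertex 3.7 2.1 1.8
   vertex 3.4 0.0 4.7
   vertex 0.5 2.1 1.4
  endloop
 endfacet
 facet normal 1.000 -0.019 -0.011
  outer loop
   vertex 3.7 2.1 1.8
   vertex 3.8 5.9 4.2
   vertex 3.7 0.2 5.0
  endloop
 endfacet
 facet normal 0.735 -0.583 -0.346
  outer loop
   vertex 3.7 2.1 1.8
   vertex 3.7 0.2 5.0
   vertex 3.4 0.0 4.7
  endloop
 endfacet
 facet normal -0.156 0.670 -0.726
  outer loop
   vertex 1.9 4.7 3.5
   vertex 3.8 5.9 4.2
   vertex 0.5 2.1 1.4
  endloop
 endfacet
 facet normal -0.416 0.134 0.900
  outer loop
   vertex 1.9 4.7 3.5
   vertex 3.7 0.2 5.0
   vertex 3.8 5.9 4.2
  endloop
 endfacet
 facet normal -0.775 -0.088 0.625
  outer loop
   vertex 1.9 4.7 3.5
   vertex 0.5 2.1 1.4
   vertex 3.4 0.0 4.7
  endloop
 endfacet
 facet normal -0.694 -0.038 0.719
  outer loop
   vertex 1.9 4.7 3.5
   vertex 3.4 0.0 4.7
   vertex 3.7 0.2 5.0
  endloop
 endfacet
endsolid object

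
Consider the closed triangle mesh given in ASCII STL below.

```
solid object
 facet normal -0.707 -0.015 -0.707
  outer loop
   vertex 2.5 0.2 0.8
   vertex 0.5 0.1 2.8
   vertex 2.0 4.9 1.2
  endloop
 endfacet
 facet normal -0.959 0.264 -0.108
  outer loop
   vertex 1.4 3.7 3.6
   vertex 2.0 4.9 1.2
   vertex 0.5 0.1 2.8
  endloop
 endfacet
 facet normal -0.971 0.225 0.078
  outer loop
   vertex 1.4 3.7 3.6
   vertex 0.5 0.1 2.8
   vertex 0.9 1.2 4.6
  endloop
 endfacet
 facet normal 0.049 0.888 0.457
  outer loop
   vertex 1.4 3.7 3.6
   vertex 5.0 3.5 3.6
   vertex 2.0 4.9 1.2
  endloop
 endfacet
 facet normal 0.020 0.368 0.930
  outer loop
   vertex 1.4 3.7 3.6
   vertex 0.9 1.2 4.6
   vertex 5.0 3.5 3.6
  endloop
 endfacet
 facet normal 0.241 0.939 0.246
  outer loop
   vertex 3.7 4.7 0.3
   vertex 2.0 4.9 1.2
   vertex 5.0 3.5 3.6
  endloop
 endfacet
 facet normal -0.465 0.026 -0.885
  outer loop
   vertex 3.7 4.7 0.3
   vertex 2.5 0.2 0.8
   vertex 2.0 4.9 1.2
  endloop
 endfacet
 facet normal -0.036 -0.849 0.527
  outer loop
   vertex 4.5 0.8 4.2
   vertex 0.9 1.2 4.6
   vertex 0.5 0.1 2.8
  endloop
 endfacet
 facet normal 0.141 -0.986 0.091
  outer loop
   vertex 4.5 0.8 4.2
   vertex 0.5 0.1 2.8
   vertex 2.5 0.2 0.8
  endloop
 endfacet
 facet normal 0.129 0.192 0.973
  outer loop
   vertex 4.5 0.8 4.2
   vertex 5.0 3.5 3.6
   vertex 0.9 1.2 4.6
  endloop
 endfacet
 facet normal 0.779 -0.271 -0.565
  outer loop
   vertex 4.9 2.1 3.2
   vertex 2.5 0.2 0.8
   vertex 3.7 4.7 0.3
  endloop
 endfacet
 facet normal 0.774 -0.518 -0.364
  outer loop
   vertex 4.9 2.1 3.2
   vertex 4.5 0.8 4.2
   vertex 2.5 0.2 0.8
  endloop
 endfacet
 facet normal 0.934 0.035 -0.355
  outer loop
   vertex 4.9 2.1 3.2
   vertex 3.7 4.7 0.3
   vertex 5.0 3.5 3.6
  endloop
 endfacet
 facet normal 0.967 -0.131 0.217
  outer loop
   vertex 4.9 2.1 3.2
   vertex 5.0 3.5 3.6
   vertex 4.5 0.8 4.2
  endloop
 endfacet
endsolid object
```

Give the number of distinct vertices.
9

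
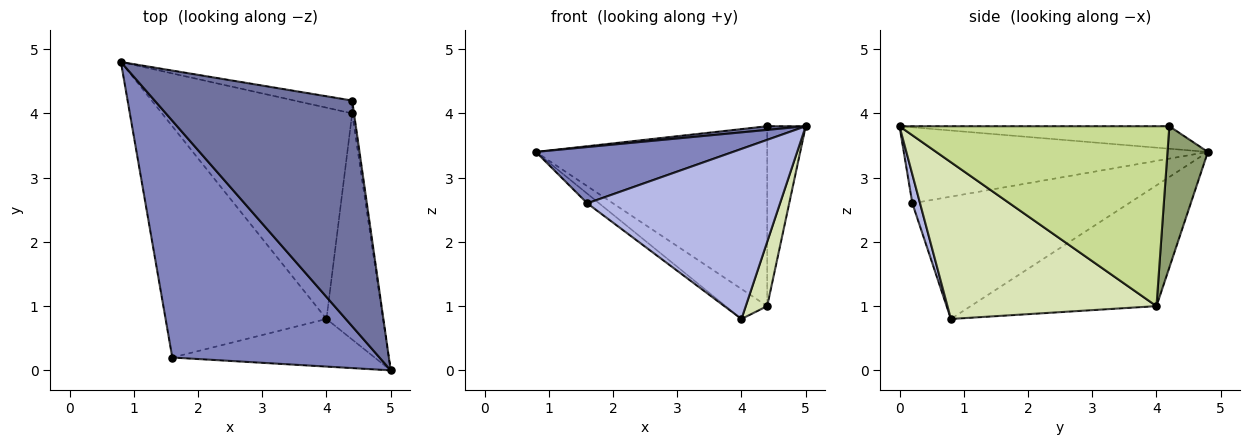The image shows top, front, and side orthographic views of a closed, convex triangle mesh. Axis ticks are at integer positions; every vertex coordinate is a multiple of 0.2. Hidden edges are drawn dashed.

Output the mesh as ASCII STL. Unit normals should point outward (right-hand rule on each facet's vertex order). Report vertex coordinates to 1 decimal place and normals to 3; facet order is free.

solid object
 facet normal -0.113 -0.016 0.993
  outer loop
   vertex 4.4 4.2 3.8
   vertex 0.8 4.8 3.4
   vertex 5.0 0.0 3.8
  endloop
 endfacet
 facet normal -0.336 -0.218 0.916
  outer loop
   vertex 1.6 0.2 2.6
   vertex 5.0 0.0 3.8
   vertex 0.8 4.8 3.4
  endloop
 endfacet
 facet normal -0.605 0.033 -0.796
  outer loop
   vertex 1.6 0.2 2.6
   vertex 0.8 4.8 3.4
   vertex 4.0 0.8 0.8
  endloop
 endfacet
 facet normal 0.038 -0.962 -0.269
  outer loop
   vertex 1.6 0.2 2.6
   vertex 4.0 0.8 0.8
   vertex 5.0 0.0 3.8
  endloop
 endfacet
 facet normal 0.172 0.983 -0.070
  outer loop
   vertex 4.4 4.0 1.0
   vertex 0.8 4.8 3.4
   vertex 4.4 4.2 3.8
  endloop
 endfacet
 facet normal -0.532 0.119 -0.838
  outer loop
   vertex 4.4 4.0 1.0
   vertex 4.0 0.8 0.8
   vertex 0.8 4.8 3.4
  endloop
 endfacet
 facet normal 0.990 0.141 -0.010
  outer loop
   vertex 4.4 4.0 1.0
   vertex 4.4 4.2 3.8
   vertex 5.0 0.0 3.8
  endloop
 endfacet
 facet normal 0.936 -0.096 -0.338
  outer loop
   vertex 4.4 4.0 1.0
   vertex 5.0 0.0 3.8
   vertex 4.0 0.8 0.8
  endloop
 endfacet
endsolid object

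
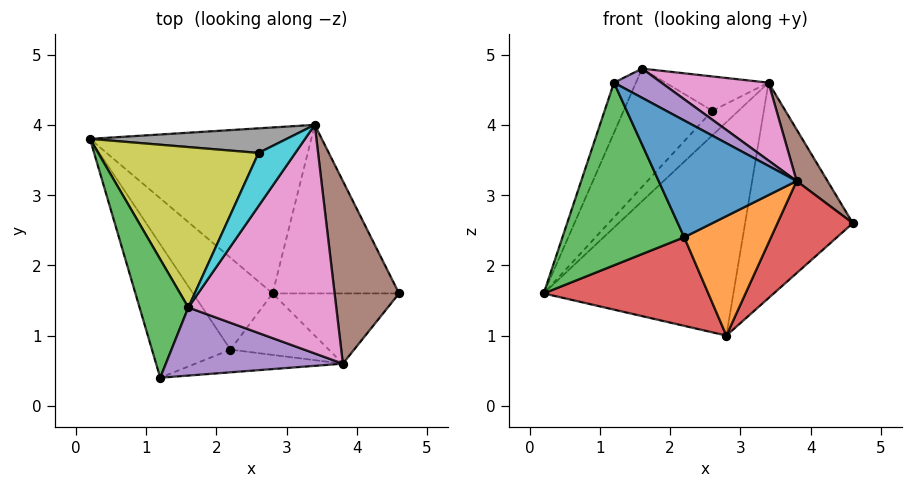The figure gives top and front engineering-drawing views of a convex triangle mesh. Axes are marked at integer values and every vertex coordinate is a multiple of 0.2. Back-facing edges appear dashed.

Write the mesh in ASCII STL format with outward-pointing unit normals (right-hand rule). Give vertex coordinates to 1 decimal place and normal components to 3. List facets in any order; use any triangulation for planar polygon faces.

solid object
 facet normal 0.466 0.699 -0.543
  outer loop
   vertex 2.8 1.6 1.0
   vertex 0.2 3.8 1.6
   vertex 3.4 4.0 4.6
  endloop
 endfacet
 facet normal 0.480 0.691 -0.541
  outer loop
   vertex 2.8 1.6 1.0
   vertex 3.4 4.0 4.6
   vertex 4.6 1.6 2.6
  endloop
 endfacet
 facet normal -0.821 0.223 0.526
  outer loop
   vertex 1.6 1.4 4.8
   vertex 0.2 3.8 1.6
   vertex 1.2 0.4 4.6
  endloop
 endfacet
 facet normal 0.475 -0.700 -0.534
  outer loop
   vertex 3.8 0.6 3.2
   vertex 2.8 1.6 1.0
   vertex 4.6 1.6 2.6
  endloop
 endfacet
 facet normal 0.465 -0.349 0.814
  outer loop
   vertex 3.8 0.6 3.2
   vertex 1.6 1.4 4.8
   vertex 1.2 0.4 4.6
  endloop
 endfacet
 facet normal 0.728 -0.186 0.660
  outer loop
   vertex 3.8 0.6 3.2
   vertex 4.6 1.6 2.6
   vertex 3.4 4.0 4.6
  endloop
 endfacet
 facet normal 0.496 -0.280 0.822
  outer loop
   vertex 3.8 0.6 3.2
   vertex 3.4 4.0 4.6
   vertex 1.6 1.4 4.8
  endloop
 endfacet
 facet normal -0.577 0.577 0.577
  outer loop
   vertex 2.6 3.6 4.2
   vertex 3.4 4.0 4.6
   vertex 0.2 3.8 1.6
  endloop
 endfacet
 facet normal -0.635 0.458 0.622
  outer loop
   vertex 2.6 3.6 4.2
   vertex 0.2 3.8 1.6
   vertex 1.6 1.4 4.8
  endloop
 endfacet
 facet normal -0.569 0.447 0.691
  outer loop
   vertex 2.6 3.6 4.2
   vertex 1.6 1.4 4.8
   vertex 3.4 4.0 4.6
  endloop
 endfacet
 facet normal -0.027 -0.981 -0.191
  outer loop
   vertex 2.2 0.8 2.4
   vertex 3.8 0.6 3.2
   vertex 1.2 0.4 4.6
  endloop
 endfacet
 facet normal 0.117 -0.883 -0.455
  outer loop
   vertex 2.2 0.8 2.4
   vertex 2.8 1.6 1.0
   vertex 3.8 0.6 3.2
  endloop
 endfacet
 facet normal -0.698 -0.578 -0.422
  outer loop
   vertex 2.2 0.8 2.4
   vertex 1.2 0.4 4.6
   vertex 0.2 3.8 1.6
  endloop
 endfacet
 facet normal -0.602 -0.554 -0.575
  outer loop
   vertex 2.2 0.8 2.4
   vertex 0.2 3.8 1.6
   vertex 2.8 1.6 1.0
  endloop
 endfacet
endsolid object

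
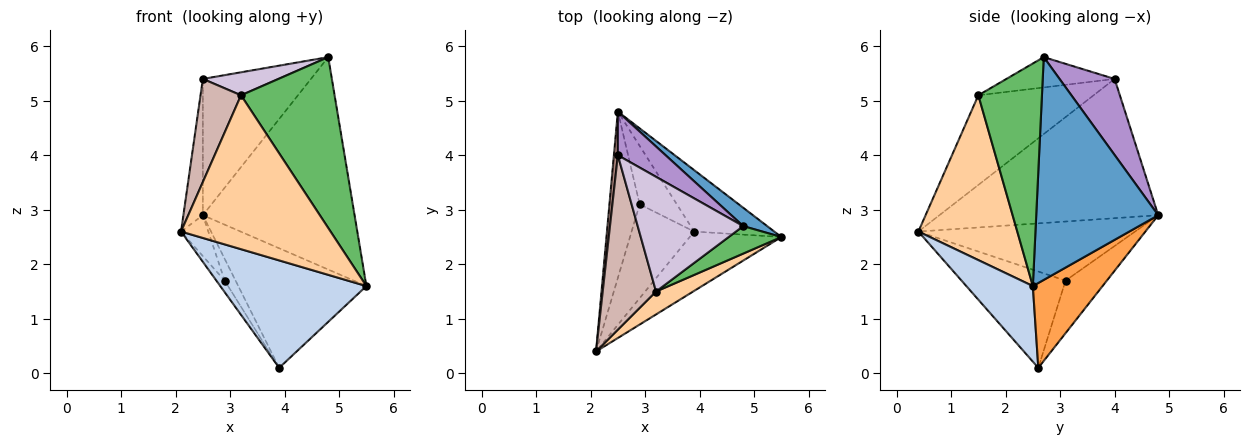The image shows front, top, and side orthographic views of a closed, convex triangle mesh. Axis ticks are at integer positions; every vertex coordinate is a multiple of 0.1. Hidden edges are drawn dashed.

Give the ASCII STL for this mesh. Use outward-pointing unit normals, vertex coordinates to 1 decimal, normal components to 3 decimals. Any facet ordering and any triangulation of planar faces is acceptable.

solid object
 facet normal 0.625 0.778 0.067
  outer loop
   vertex 4.8 2.7 5.8
   vertex 5.5 2.5 1.6
   vertex 2.5 4.8 2.9
  endloop
 endfacet
 facet normal 0.370 -0.813 -0.449
  outer loop
   vertex 3.9 2.6 0.1
   vertex 5.5 2.5 1.6
   vertex 2.1 0.4 2.6
  endloop
 endfacet
 facet normal 0.436 0.801 -0.411
  outer loop
   vertex 3.9 2.6 0.1
   vertex 2.5 4.8 2.9
   vertex 5.5 2.5 1.6
  endloop
 endfacet
 facet normal 0.547 -0.828 0.123
  outer loop
   vertex 3.2 1.5 5.1
   vertex 2.1 0.4 2.6
   vertex 5.5 2.5 1.6
  endloop
 endfacet
 facet normal 0.557 -0.820 0.132
  outer loop
   vertex 3.2 1.5 5.1
   vertex 5.5 2.5 1.6
   vertex 4.8 2.7 5.8
  endloop
 endfacet
 facet normal -0.885 0.111 -0.453
  outer loop
   vertex 2.9 3.1 1.7
   vertex 2.1 0.4 2.6
   vertex 2.5 4.8 2.9
  endloop
 endfacet
 facet normal -0.837 0.067 -0.544
  outer loop
   vertex 2.9 3.1 1.7
   vertex 3.9 2.6 0.1
   vertex 2.1 0.4 2.6
  endloop
 endfacet
 facet normal -0.798 0.211 -0.565
  outer loop
   vertex 2.9 3.1 1.7
   vertex 2.5 4.8 2.9
   vertex 3.9 2.6 0.1
  endloop
 endfacet
 facet normal 0.437 0.857 0.274
  outer loop
   vertex 2.5 4.0 5.4
   vertex 4.8 2.7 5.8
   vertex 2.5 4.8 2.9
  endloop
 endfacet
 facet normal -0.271 -0.189 0.944
  outer loop
   vertex 2.5 4.0 5.4
   vertex 3.2 1.5 5.1
   vertex 4.8 2.7 5.8
  endloop
 endfacet
 facet normal -0.996 0.089 0.028
  outer loop
   vertex 2.5 4.0 5.4
   vertex 2.5 4.8 2.9
   vertex 2.1 0.4 2.6
  endloop
 endfacet
 facet normal -0.823 -0.289 0.489
  outer loop
   vertex 2.5 4.0 5.4
   vertex 2.1 0.4 2.6
   vertex 3.2 1.5 5.1
  endloop
 endfacet
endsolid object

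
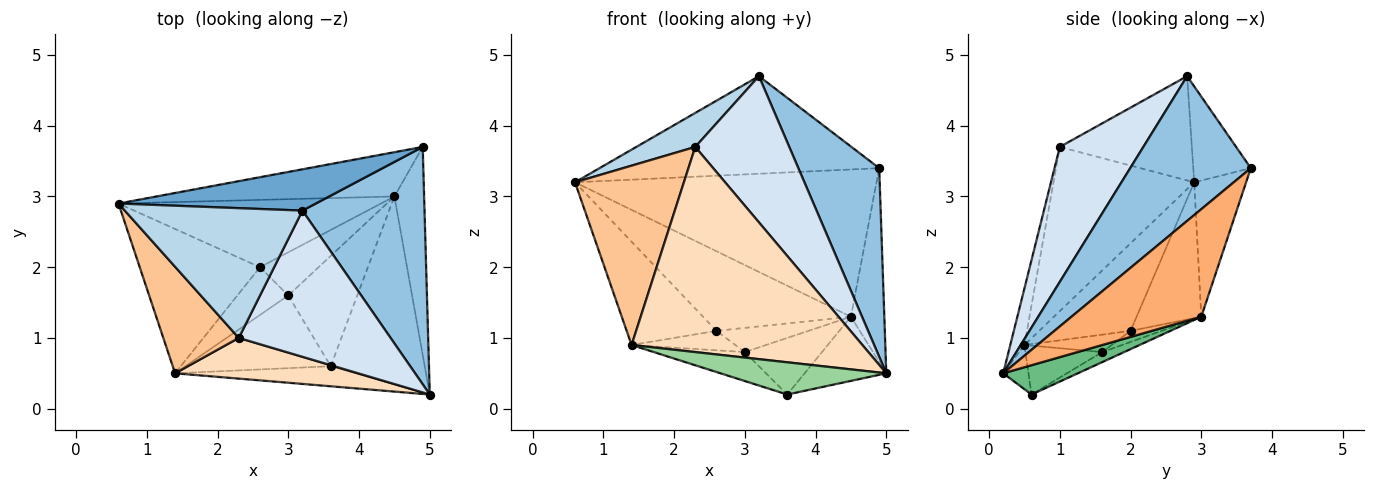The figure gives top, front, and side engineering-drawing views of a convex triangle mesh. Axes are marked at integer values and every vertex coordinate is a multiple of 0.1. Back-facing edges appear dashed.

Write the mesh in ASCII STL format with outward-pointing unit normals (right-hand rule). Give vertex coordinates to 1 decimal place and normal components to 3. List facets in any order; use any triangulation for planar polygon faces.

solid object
 facet normal -0.186 0.905 0.383
  outer loop
   vertex 3.2 2.8 4.7
   vertex 4.9 3.7 3.4
   vertex 0.6 2.9 3.2
  endloop
 endfacet
 facet normal 0.680 -0.456 0.574
  outer loop
   vertex 3.2 2.8 4.7
   vertex 5.0 0.2 0.5
   vertex 4.9 3.7 3.4
  endloop
 endfacet
 facet normal -0.494 -0.220 0.841
  outer loop
   vertex 2.3 1.0 3.7
   vertex 3.2 2.8 4.7
   vertex 0.6 2.9 3.2
  endloop
 endfacet
 facet normal 0.532 -0.599 0.599
  outer loop
   vertex 2.3 1.0 3.7
   vertex 5.0 0.2 0.5
   vertex 3.2 2.8 4.7
  endloop
 endfacet
 facet normal -0.163 0.945 -0.284
  outer loop
   vertex 4.5 3.0 1.3
   vertex 0.6 2.9 3.2
   vertex 4.9 3.7 3.4
  endloop
 endfacet
 facet normal 0.935 0.241 -0.258
  outer loop
   vertex 4.5 3.0 1.3
   vertex 4.9 3.7 3.4
   vertex 5.0 0.2 0.5
  endloop
 endfacet
 facet normal -0.743 -0.575 0.342
  outer loop
   vertex 1.4 0.5 0.9
   vertex 2.3 1.0 3.7
   vertex 0.6 2.9 3.2
  endloop
 endfacet
 facet normal -0.060 -0.979 0.194
  outer loop
   vertex 1.4 0.5 0.9
   vertex 5.0 0.2 0.5
   vertex 2.3 1.0 3.7
  endloop
 endfacet
 facet normal 0.283 0.310 -0.908
  outer loop
   vertex 3.6 0.6 0.2
   vertex 4.5 3.0 1.3
   vertex 5.0 0.2 0.5
  endloop
 endfacet
 facet normal -0.128 -0.842 -0.524
  outer loop
   vertex 3.6 0.6 0.2
   vertex 5.0 0.2 0.5
   vertex 1.4 0.5 0.9
  endloop
 endfacet
 facet normal -0.317 0.724 -0.612
  outer loop
   vertex 2.6 2.0 1.1
   vertex 0.6 2.9 3.2
   vertex 4.5 3.0 1.3
  endloop
 endfacet
 facet normal -0.509 0.501 -0.700
  outer loop
   vertex 2.6 2.0 1.1
   vertex 1.4 0.5 0.9
   vertex 0.6 2.9 3.2
  endloop
 endfacet
 facet normal -0.298 0.353 -0.887
  outer loop
   vertex 3.0 1.6 0.8
   vertex 3.6 0.6 0.2
   vertex 1.4 0.5 0.9
  endloop
 endfacet
 facet normal -0.302 0.360 -0.883
  outer loop
   vertex 3.0 1.6 0.8
   vertex 1.4 0.5 0.9
   vertex 2.6 2.0 1.1
  endloop
 endfacet
 facet normal -0.128 0.453 -0.882
  outer loop
   vertex 3.0 1.6 0.8
   vertex 4.5 3.0 1.3
   vertex 3.6 0.6 0.2
  endloop
 endfacet
 facet normal -0.163 0.482 -0.861
  outer loop
   vertex 3.0 1.6 0.8
   vertex 2.6 2.0 1.1
   vertex 4.5 3.0 1.3
  endloop
 endfacet
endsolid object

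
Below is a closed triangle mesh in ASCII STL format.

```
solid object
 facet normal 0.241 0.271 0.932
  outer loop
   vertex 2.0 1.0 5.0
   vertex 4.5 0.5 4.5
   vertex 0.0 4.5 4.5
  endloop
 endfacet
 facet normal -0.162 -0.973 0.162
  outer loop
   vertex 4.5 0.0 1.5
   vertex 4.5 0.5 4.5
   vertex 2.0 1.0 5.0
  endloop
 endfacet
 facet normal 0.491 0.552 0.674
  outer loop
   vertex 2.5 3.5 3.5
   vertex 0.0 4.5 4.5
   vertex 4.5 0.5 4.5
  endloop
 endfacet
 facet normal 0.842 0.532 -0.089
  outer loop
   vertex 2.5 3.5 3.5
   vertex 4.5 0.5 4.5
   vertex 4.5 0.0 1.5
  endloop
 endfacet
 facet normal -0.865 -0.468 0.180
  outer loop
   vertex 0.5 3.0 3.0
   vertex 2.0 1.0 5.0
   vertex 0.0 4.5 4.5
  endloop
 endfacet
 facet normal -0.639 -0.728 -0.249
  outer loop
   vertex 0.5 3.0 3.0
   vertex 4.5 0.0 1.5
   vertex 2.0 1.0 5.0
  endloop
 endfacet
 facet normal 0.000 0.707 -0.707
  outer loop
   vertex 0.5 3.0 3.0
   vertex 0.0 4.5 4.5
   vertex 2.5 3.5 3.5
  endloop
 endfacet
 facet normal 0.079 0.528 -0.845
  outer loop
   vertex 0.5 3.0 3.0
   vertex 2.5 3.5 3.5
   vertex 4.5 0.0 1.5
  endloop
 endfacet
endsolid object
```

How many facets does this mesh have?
8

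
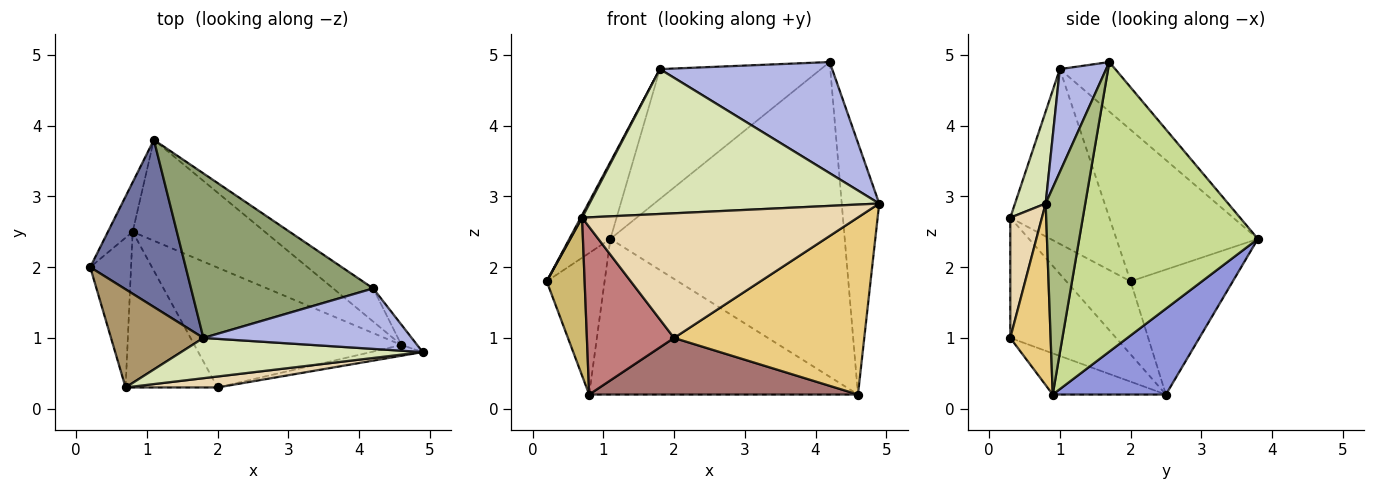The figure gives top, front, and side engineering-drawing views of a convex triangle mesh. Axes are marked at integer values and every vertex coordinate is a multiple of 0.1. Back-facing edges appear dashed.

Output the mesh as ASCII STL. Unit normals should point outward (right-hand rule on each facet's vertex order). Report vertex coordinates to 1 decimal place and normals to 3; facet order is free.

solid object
 facet normal -0.822 0.238 0.518
  outer loop
   vertex 1.8 1.0 4.8
   vertex 1.1 3.8 2.4
   vertex 0.2 2.0 1.8
  endloop
 endfacet
 facet normal -0.858 0.485 -0.170
  outer loop
   vertex 0.8 2.5 0.2
   vertex 0.2 2.0 1.8
   vertex 1.1 3.8 2.4
  endloop
 endfacet
 facet normal 0.333 0.791 -0.513
  outer loop
   vertex 0.8 2.5 0.2
   vertex 1.1 3.8 2.4
   vertex 4.6 0.9 0.2
  endloop
 endfacet
 facet normal 0.230 -0.855 0.465
  outer loop
   vertex 4.2 1.7 4.9
   vertex 1.8 1.0 4.8
   vertex 4.9 0.8 2.9
  endloop
 endfacet
 facet normal -0.209 0.606 0.768
  outer loop
   vertex 4.2 1.7 4.9
   vertex 1.1 3.8 2.4
   vertex 1.8 1.0 4.8
  endloop
 endfacet
 facet normal 0.725 0.686 -0.055
  outer loop
   vertex 4.2 1.7 4.9
   vertex 4.9 0.8 2.9
   vertex 4.6 0.9 0.2
  endloop
 endfacet
 facet normal 0.604 0.792 -0.083
  outer loop
   vertex 4.2 1.7 4.9
   vertex 4.6 0.9 0.2
   vertex 1.1 3.8 2.4
  endloop
 endfacet
 facet normal 0.101 -0.959 0.266
  outer loop
   vertex 0.7 0.3 2.7
   vertex 4.9 0.8 2.9
   vertex 1.8 1.0 4.8
  endloop
 endfacet
 facet normal -0.884 -0.013 0.467
  outer loop
   vertex 0.7 0.3 2.7
   vertex 1.8 1.0 4.8
   vertex 0.2 2.0 1.8
  endloop
 endfacet
 facet normal -0.776 -0.458 -0.434
  outer loop
   vertex 0.7 0.3 2.7
   vertex 0.2 2.0 1.8
   vertex 0.8 2.5 0.2
  endloop
 endfacet
 facet normal 0.207 -0.977 -0.059
  outer loop
   vertex 2.0 0.3 1.0
   vertex 4.6 0.9 0.2
   vertex 4.9 0.8 2.9
  endloop
 endfacet
 facet normal 0.114 -0.990 0.087
  outer loop
   vertex 2.0 0.3 1.0
   vertex 4.9 0.8 2.9
   vertex 0.7 0.3 2.7
  endloop
 endfacet
 facet normal -0.177 -0.420 -0.890
  outer loop
   vertex 2.0 0.3 1.0
   vertex 0.8 2.5 0.2
   vertex 4.6 0.9 0.2
  endloop
 endfacet
 facet normal -0.665 -0.547 -0.508
  outer loop
   vertex 2.0 0.3 1.0
   vertex 0.7 0.3 2.7
   vertex 0.8 2.5 0.2
  endloop
 endfacet
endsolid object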